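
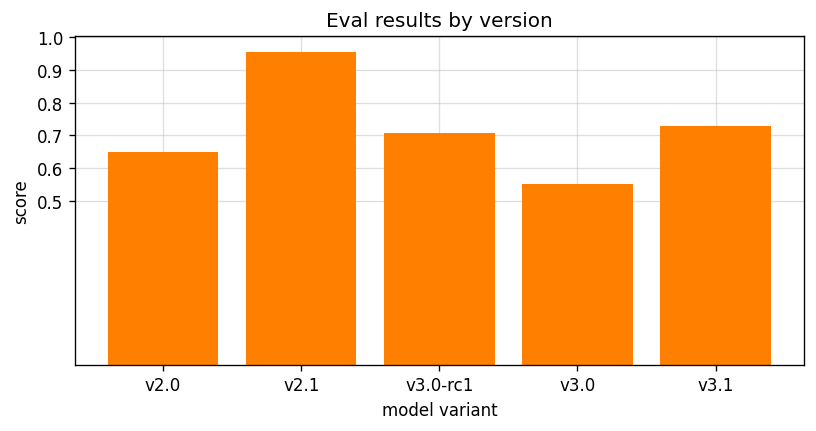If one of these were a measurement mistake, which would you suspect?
v2.1 ≈ 1.0; the rest sit between ≈ 0.6 and ≈ 0.7.

v2.1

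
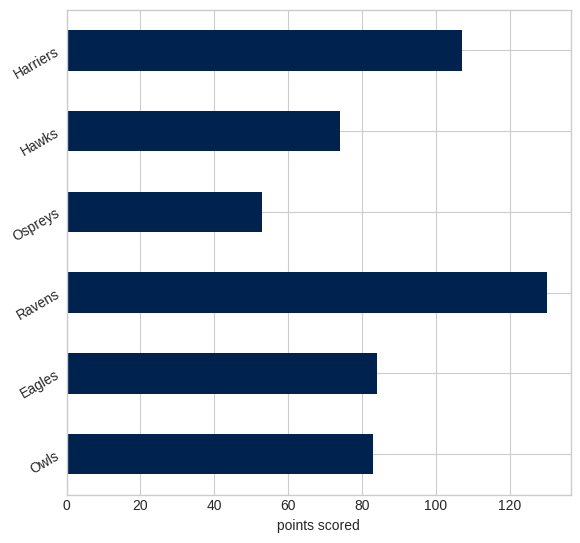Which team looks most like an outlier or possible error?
Ravens

Ravens ≈ 120; the rest sit between ≈ 60 and ≈ 100.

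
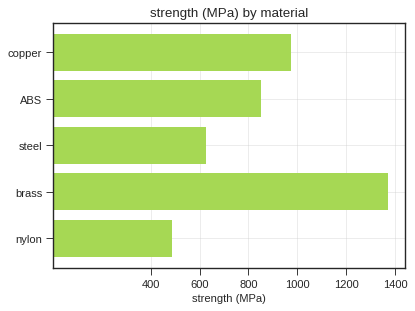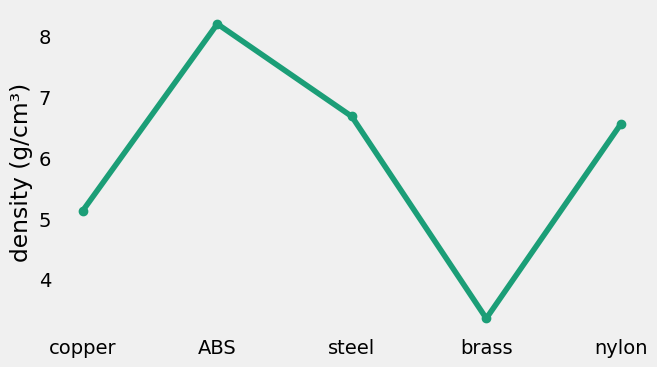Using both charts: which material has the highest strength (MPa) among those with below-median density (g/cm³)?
brass

Chart 2 median density (g/cm³) ≈ 7; below-median materials: copper, brass. Among those, brass has the highest strength (MPa) (≈ 1400).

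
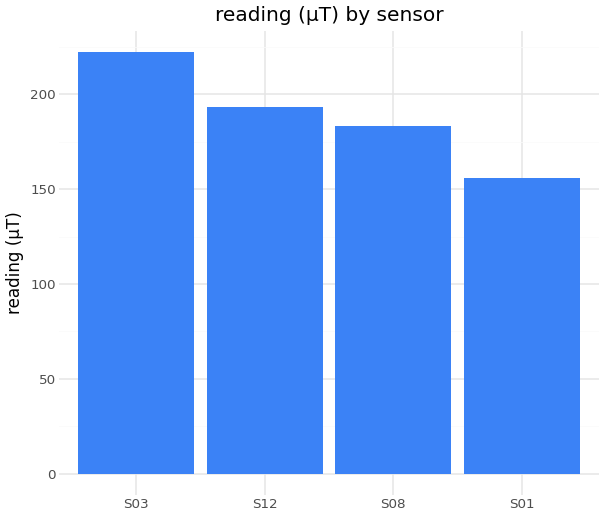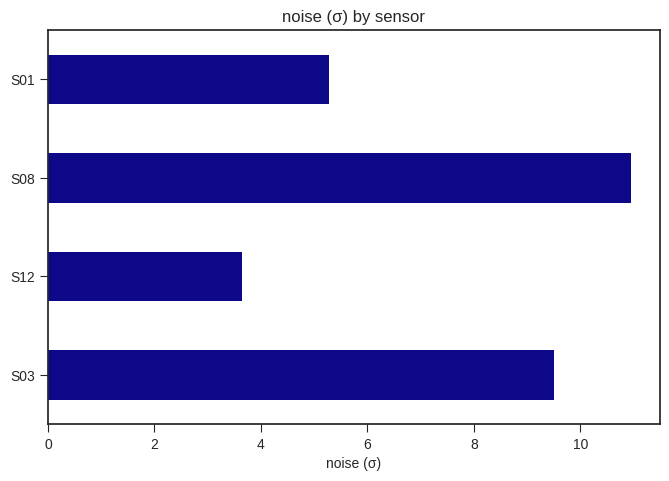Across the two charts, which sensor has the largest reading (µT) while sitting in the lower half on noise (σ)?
S12

Chart 2 median noise (σ) ≈ 8; below-median sensors: S12, S01. Among those, S12 has the highest reading (µT) (≈ 200).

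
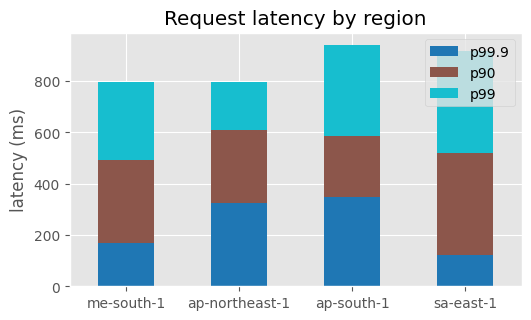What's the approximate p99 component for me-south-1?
≈ 300

p99 top ≈ 800, bottom ≈ 500; segment ≈ 300.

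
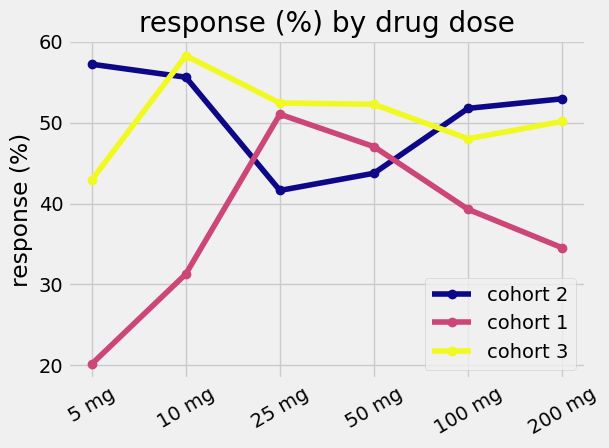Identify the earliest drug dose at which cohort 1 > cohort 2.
25 mg

10 mg: cohort 1 ≈ 30 vs cohort 2 ≈ 55 (not yet); 25 mg: cohort 1 ≈ 50 vs cohort 2 ≈ 40 (first crossover).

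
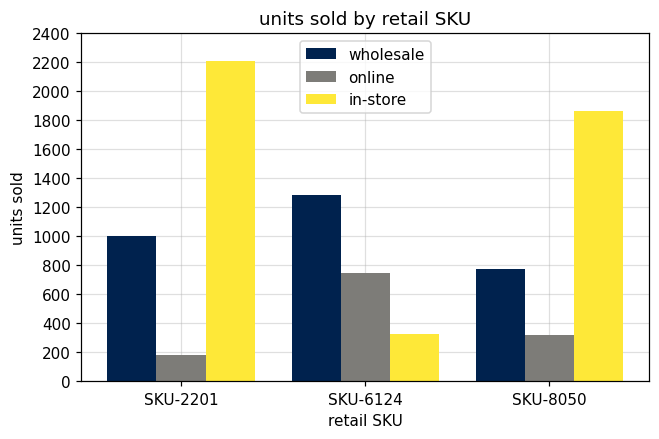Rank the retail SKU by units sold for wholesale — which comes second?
Top 3 for wholesale: SKU-6124 ≈ 1200, SKU-2201 ≈ 1000, SKU-8050 ≈ 800.

SKU-2201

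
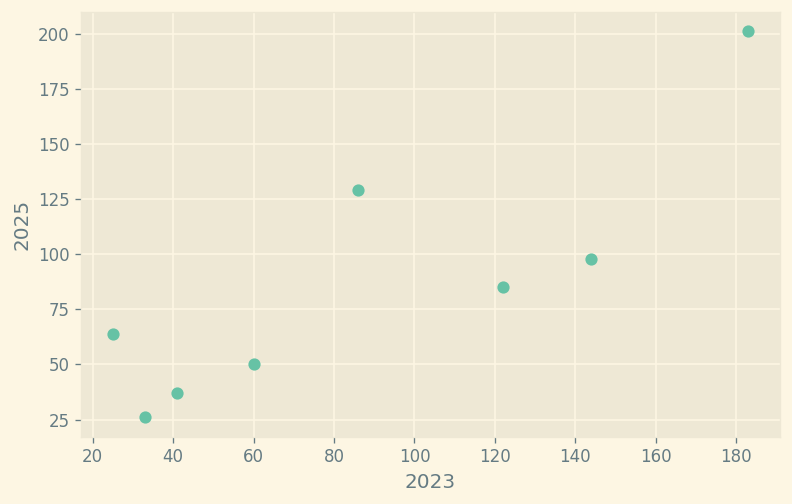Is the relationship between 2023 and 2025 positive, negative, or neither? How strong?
Points are positively correlated; strong (|r| ≈ 0.8).

positive, strong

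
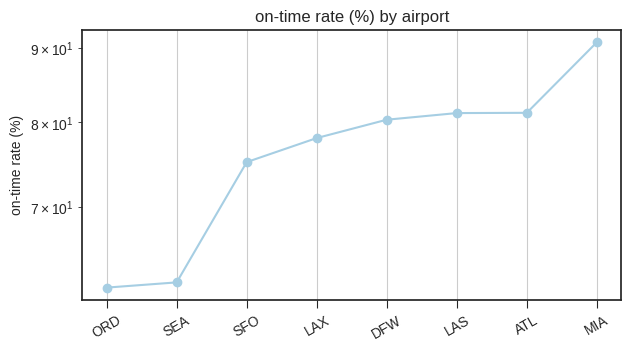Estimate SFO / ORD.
SFO ≈ 75, ORD ≈ 60; 75/60 ≈ 1.25.

≈ 1.25×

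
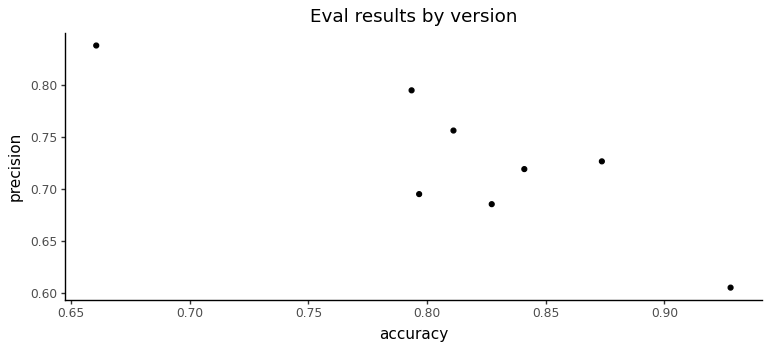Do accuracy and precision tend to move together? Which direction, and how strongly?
negative, strong

Points are negatively correlated; strong (|r| ≈ 0.8).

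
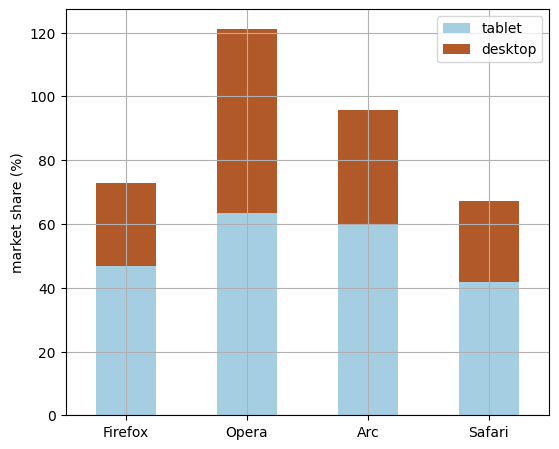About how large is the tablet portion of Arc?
tablet top ≈ 60, bottom ≈ 0; segment ≈ 60.

≈ 60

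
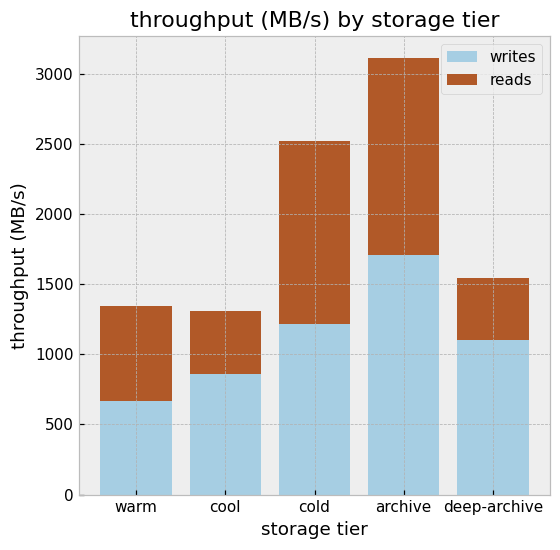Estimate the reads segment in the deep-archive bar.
≈ 500

reads top ≈ 1500, bottom ≈ 1000; segment ≈ 500.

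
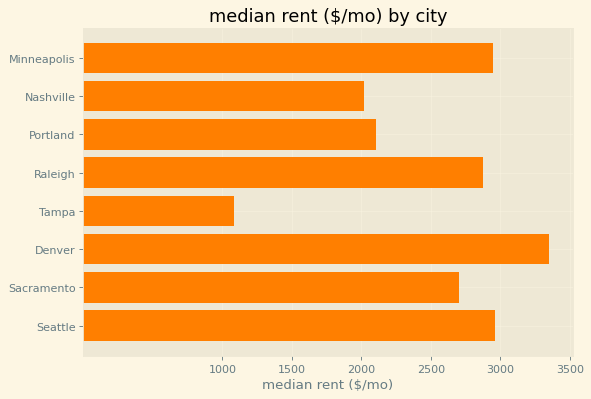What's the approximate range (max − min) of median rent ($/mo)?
Max Denver ≈ 3500, min Tampa ≈ 1000; range ≈ 2500.

≈ 2500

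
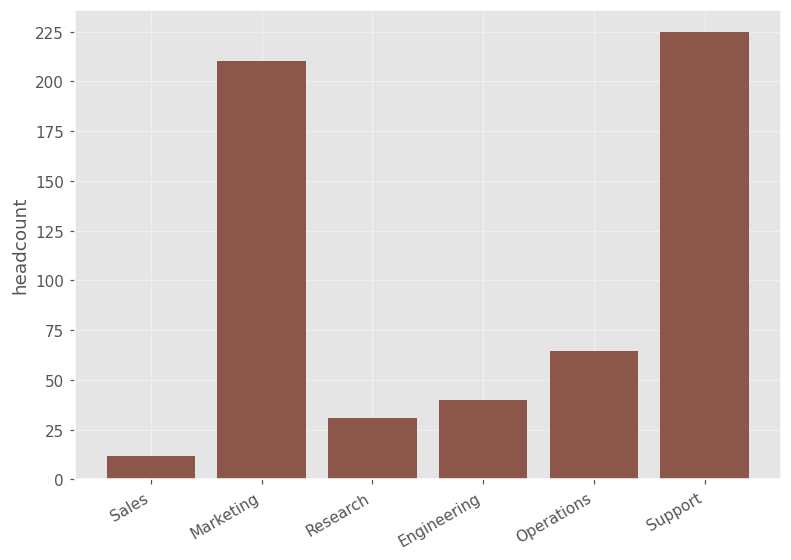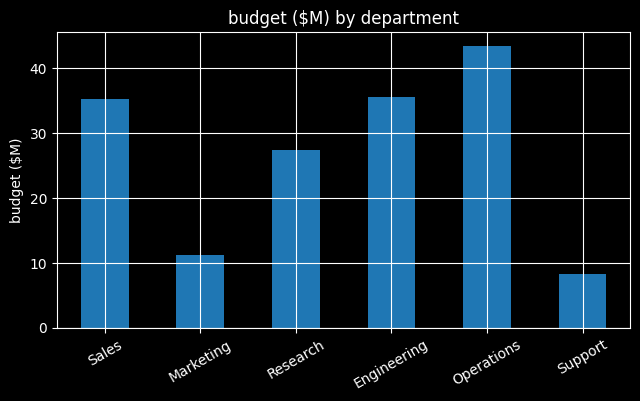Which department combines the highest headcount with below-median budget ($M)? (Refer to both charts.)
Chart 2 median budget ($M) ≈ 30; below-median departments: Marketing, Research, Support. Among those, Support has the highest headcount (≈ 225).

Support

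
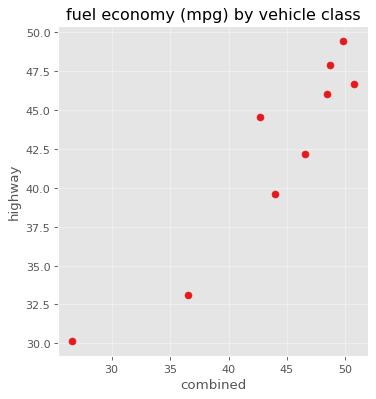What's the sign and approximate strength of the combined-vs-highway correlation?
positive, strong

Points are positively correlated; strong (|r| ≈ 0.9).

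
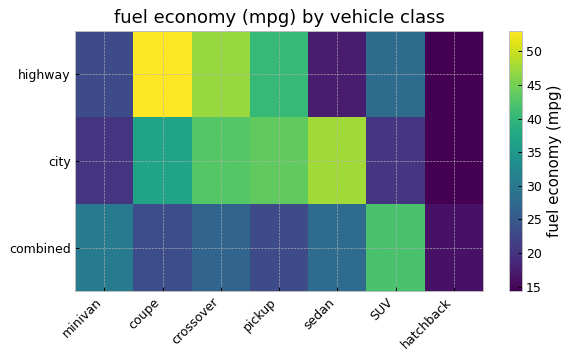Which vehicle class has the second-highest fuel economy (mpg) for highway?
crossover

Top 3 for highway: coupe ≈ 55, crossover ≈ 45, pickup ≈ 40.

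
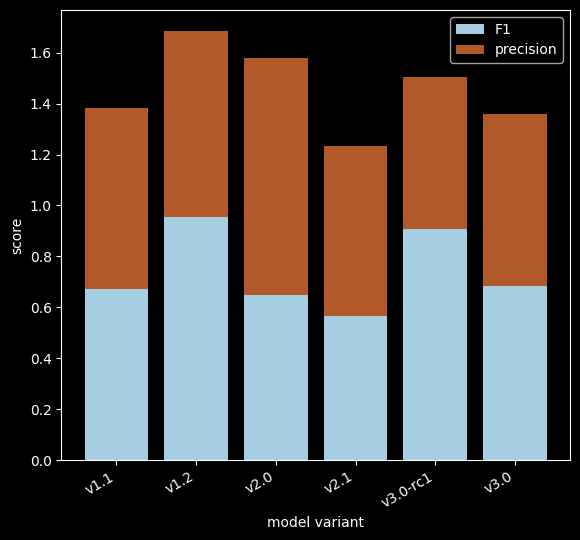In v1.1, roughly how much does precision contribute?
precision top ≈ 1.4, bottom ≈ 0.6; segment ≈ 0.8.

≈ 0.8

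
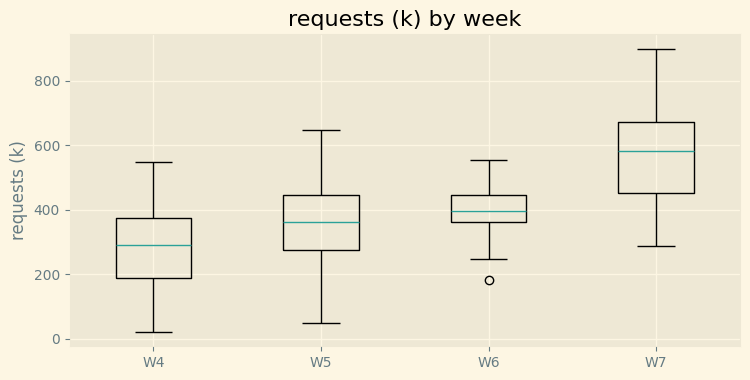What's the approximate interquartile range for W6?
Q3 ≈ 450, Q1 ≈ 350; IQR ≈ 100.

≈ 100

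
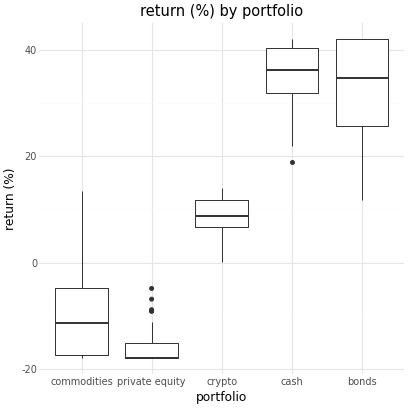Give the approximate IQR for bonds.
Q3 ≈ 40, Q1 ≈ 25; IQR ≈ 15.

≈ 15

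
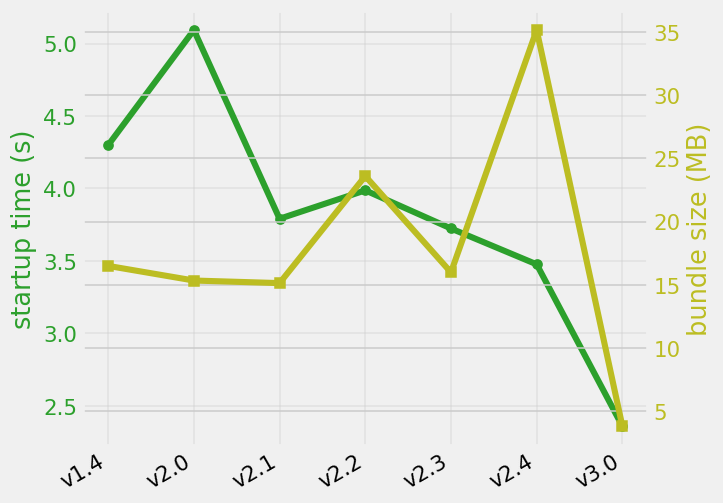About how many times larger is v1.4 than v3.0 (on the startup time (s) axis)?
≈ 1.8×

v1.4 ≈ 4.5, v3.0 ≈ 2.5; 4.5/2.5 ≈ 1.8.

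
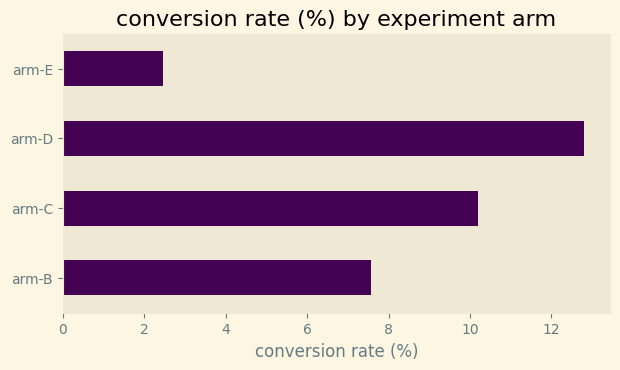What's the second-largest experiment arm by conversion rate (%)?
Top 3: arm-D ≈ 12, arm-C ≈ 10, arm-B ≈ 8.

arm-C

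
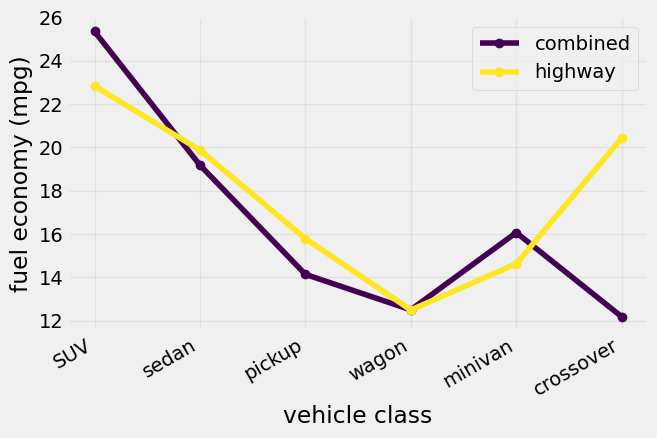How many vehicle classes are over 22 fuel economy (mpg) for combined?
Above 22: SUV.

1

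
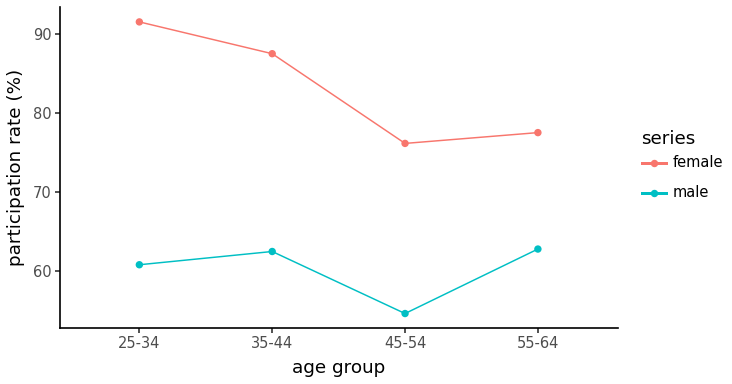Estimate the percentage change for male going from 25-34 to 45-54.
≈ -8.3%

25-34 ≈ 60, 45-54 ≈ 55; (55 − 60) / 60 ≈ -8.3%.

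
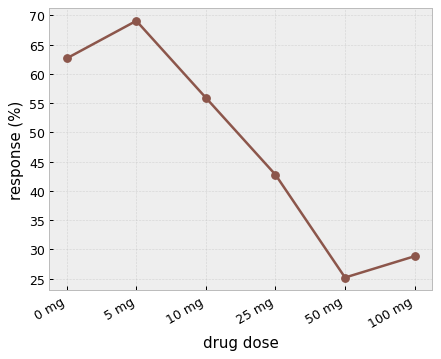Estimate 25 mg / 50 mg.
≈ 1.8×

25 mg ≈ 45, 50 mg ≈ 25; 45/25 ≈ 1.8.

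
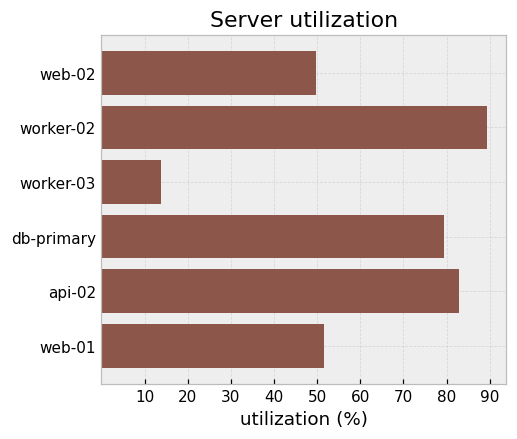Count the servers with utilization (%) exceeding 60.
Above 60: worker-02, db-primary, api-02.

3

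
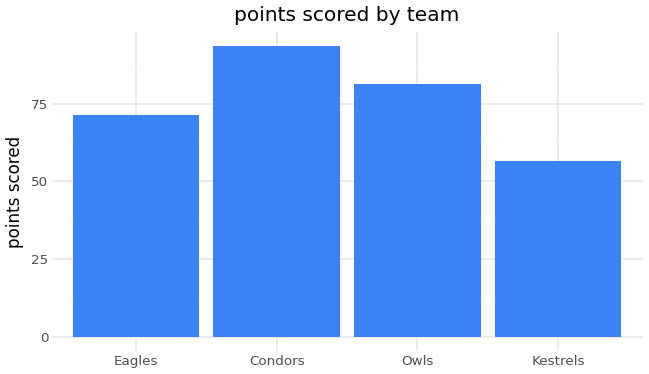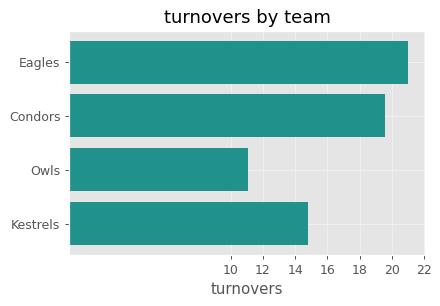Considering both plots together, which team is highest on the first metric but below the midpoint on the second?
Owls

Chart 2 median turnovers ≈ 18; below-median teams: Owls, Kestrels. Among those, Owls has the highest points scored (≈ 80).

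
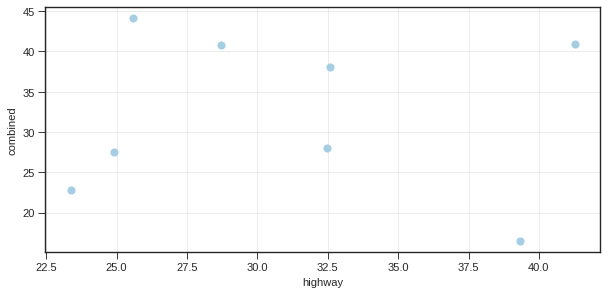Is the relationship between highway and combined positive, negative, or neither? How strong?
Points are roughly uncorrelated; weak (|r| ≈ 0.0).

no clear correlation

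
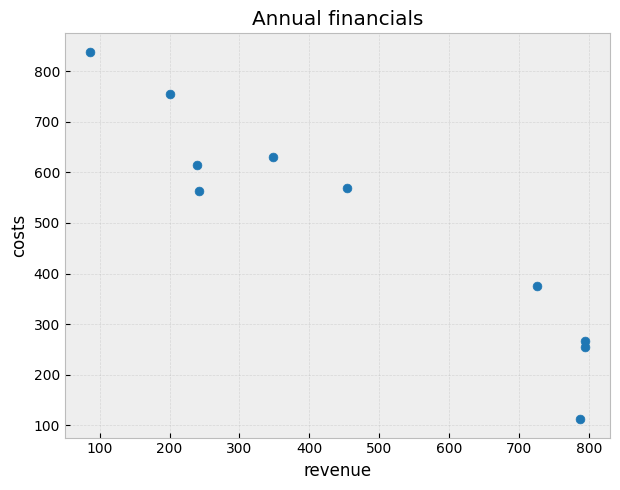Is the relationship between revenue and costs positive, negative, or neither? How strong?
Points are negatively correlated; strong (|r| ≈ 0.9).

negative, strong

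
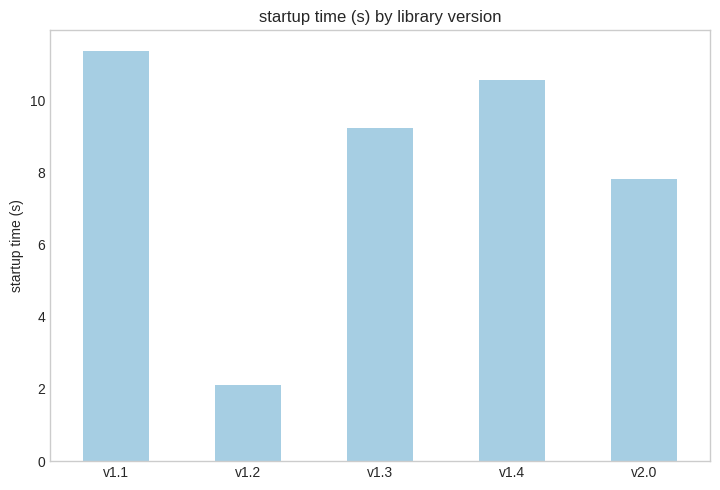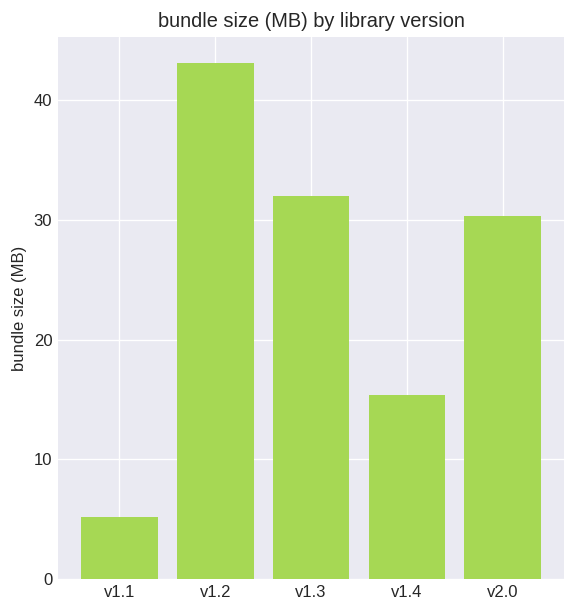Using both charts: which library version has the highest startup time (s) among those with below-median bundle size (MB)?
Chart 2 median bundle size (MB) ≈ 30; below-median library versions: v1.1, v1.4. Among those, v1.1 has the highest startup time (s) (≈ 12).

v1.1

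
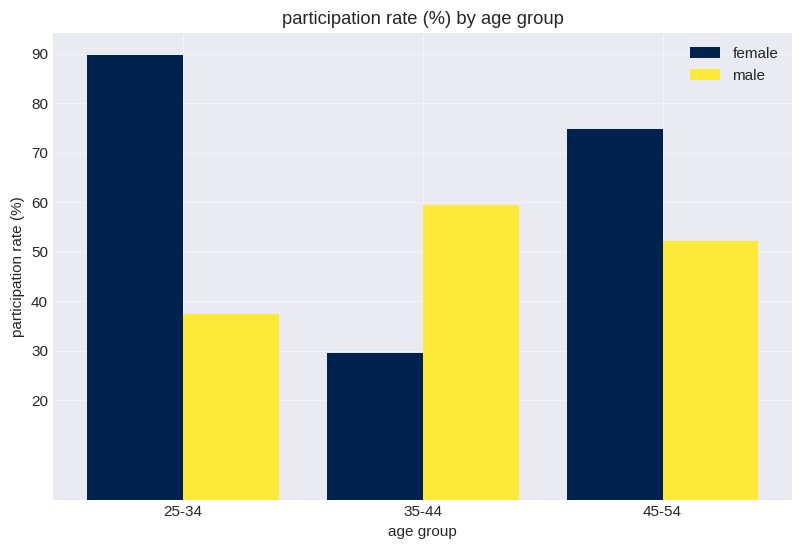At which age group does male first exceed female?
35-44

25-34: male ≈ 40 vs female ≈ 90 (not yet); 35-44: male ≈ 60 vs female ≈ 30 (first crossover).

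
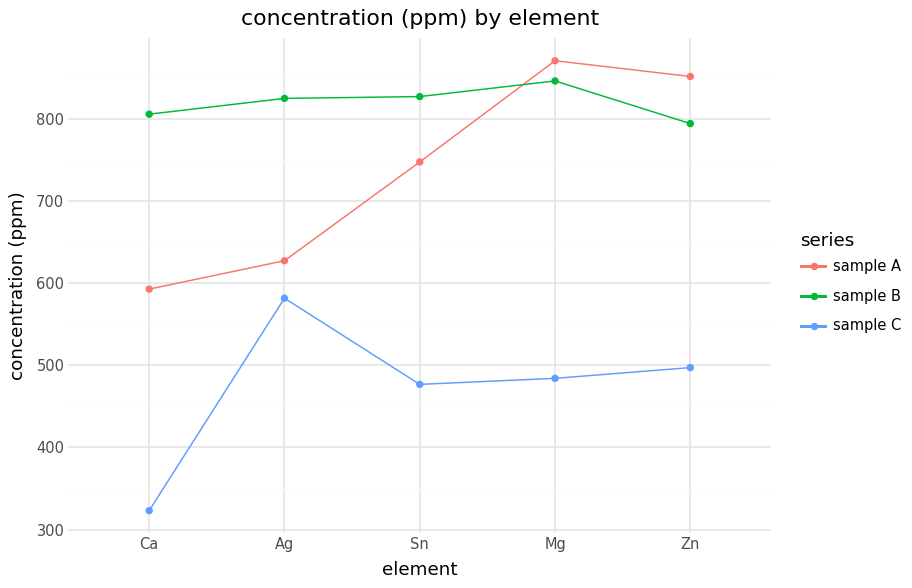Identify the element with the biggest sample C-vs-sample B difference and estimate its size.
Ca: sample C ≈ 300, sample B ≈ 800 → gap ≈ 500. Next-largest (Mg) is only ≈ 350.

Ca, ≈ 500 ppm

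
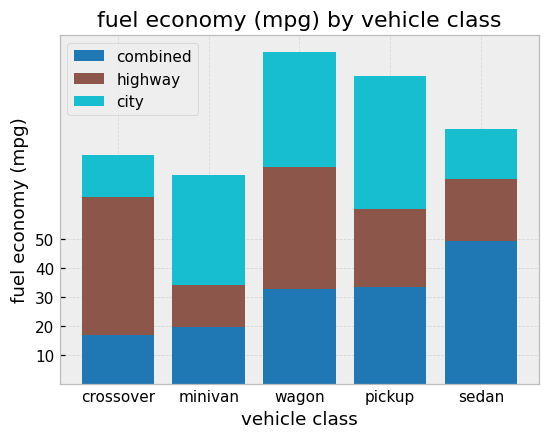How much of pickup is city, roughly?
city top ≈ 110, bottom ≈ 60; segment ≈ 50.

≈ 50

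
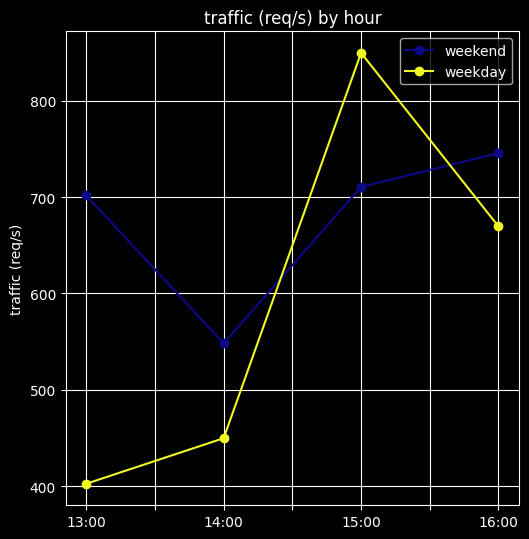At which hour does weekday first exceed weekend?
15:00

14:00: weekday ≈ 450 vs weekend ≈ 550 (not yet); 15:00: weekday ≈ 850 vs weekend ≈ 700 (first crossover).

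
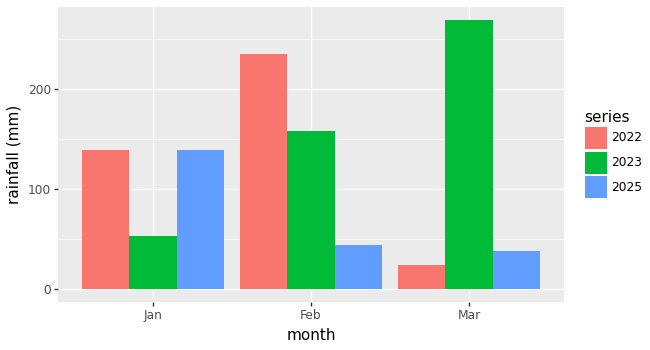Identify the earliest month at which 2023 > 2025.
Jan: 2023 ≈ 50 vs 2025 ≈ 150 (not yet); Feb: 2023 ≈ 150 vs 2025 ≈ 50 (first crossover).

Feb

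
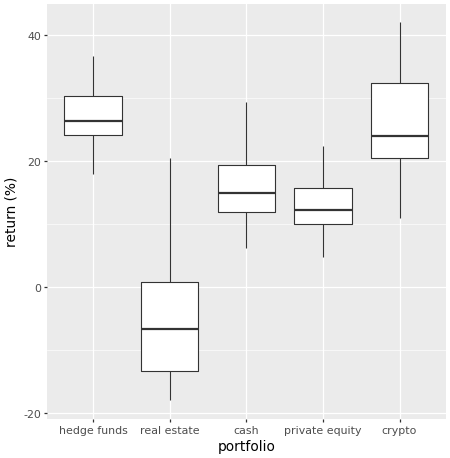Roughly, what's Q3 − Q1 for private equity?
Q3 ≈ 15, Q1 ≈ 10; IQR ≈ 5.

≈ 5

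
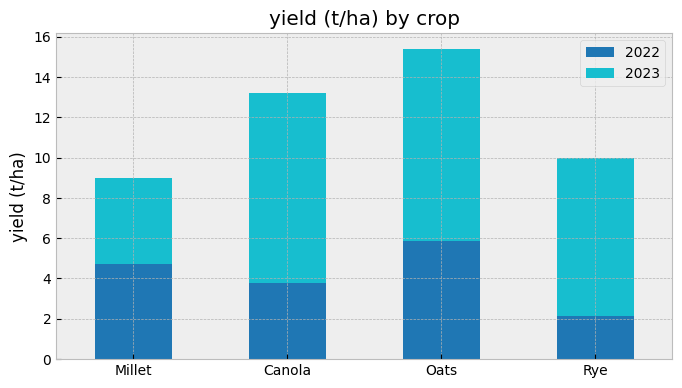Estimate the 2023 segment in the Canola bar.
2023 top ≈ 14, bottom ≈ 4; segment ≈ 10.

≈ 10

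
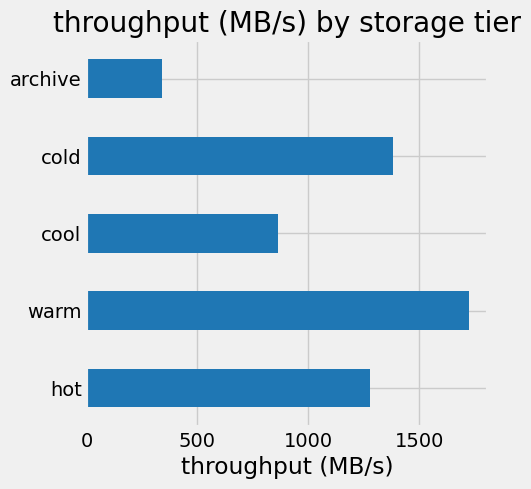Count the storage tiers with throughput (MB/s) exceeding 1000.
Above 1000: hot, warm, cold.

3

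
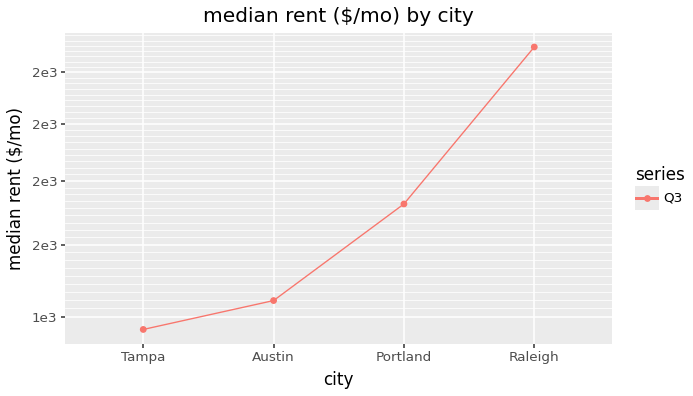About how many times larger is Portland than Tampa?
≈ 1.21×

Portland ≈ 1700, Tampa ≈ 1400; 1700/1400 ≈ 1.21.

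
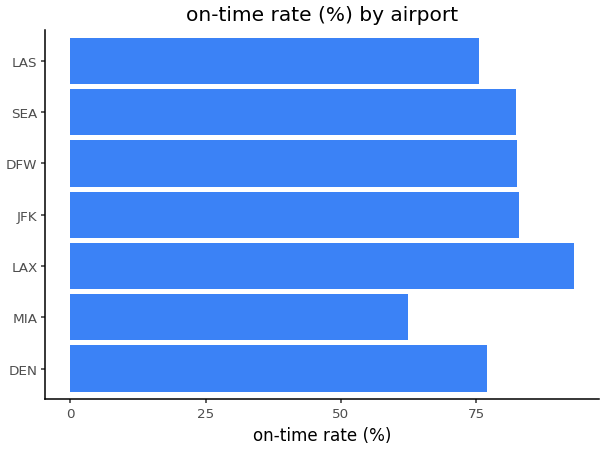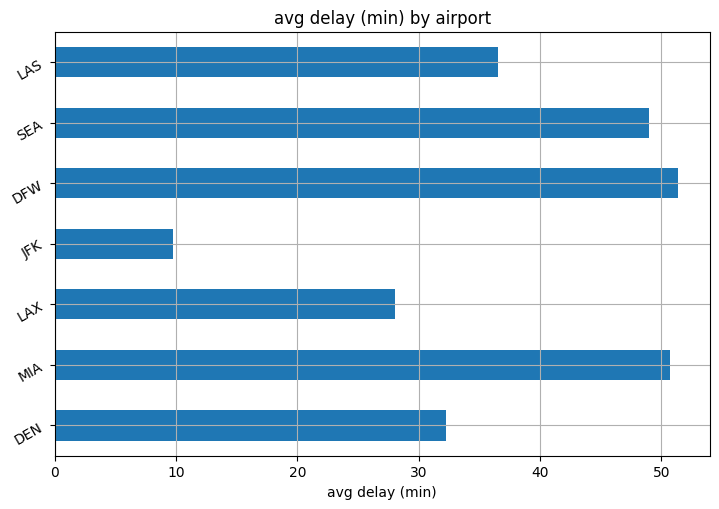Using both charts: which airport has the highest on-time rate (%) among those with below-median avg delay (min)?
Chart 2 median avg delay (min) ≈ 35; below-median airports: DEN, LAX, JFK. Among those, LAX has the highest on-time rate (%) (≈ 90).

LAX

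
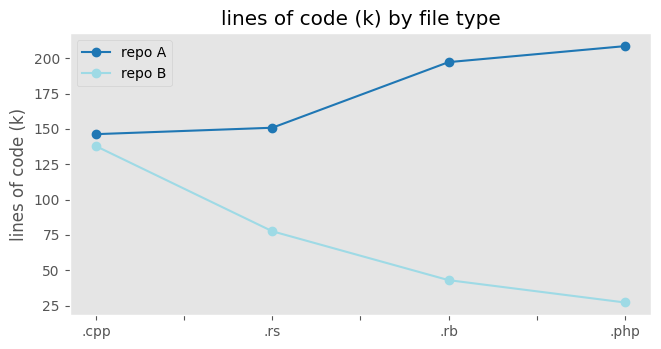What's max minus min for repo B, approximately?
Max .cpp ≈ 140, min .php ≈ 20; range ≈ 120.

≈ 120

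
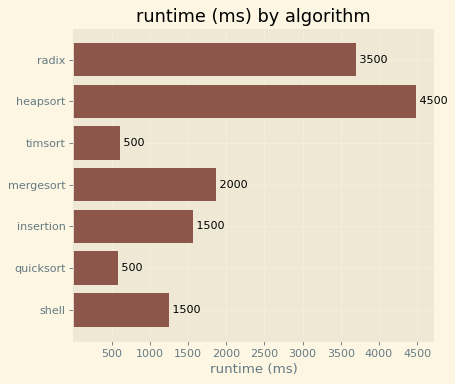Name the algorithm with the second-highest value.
Top 3: heapsort ≈ 4500, radix ≈ 3500, mergesort ≈ 2000.

radix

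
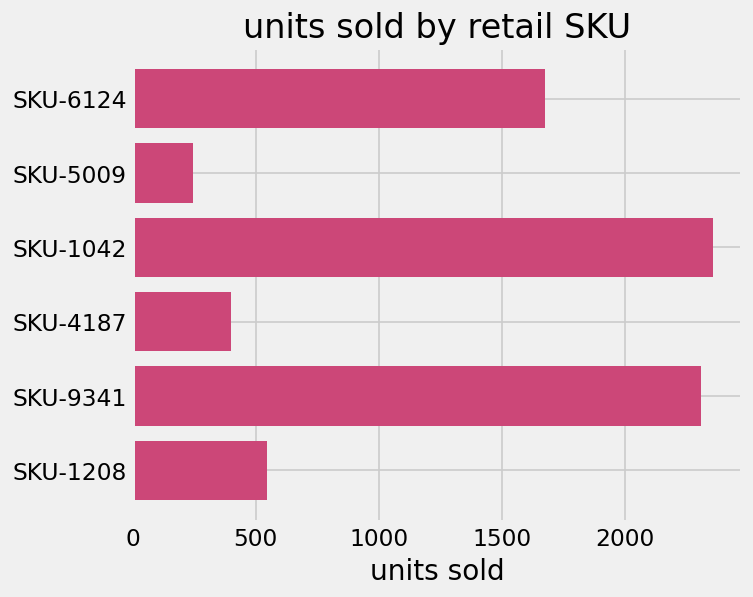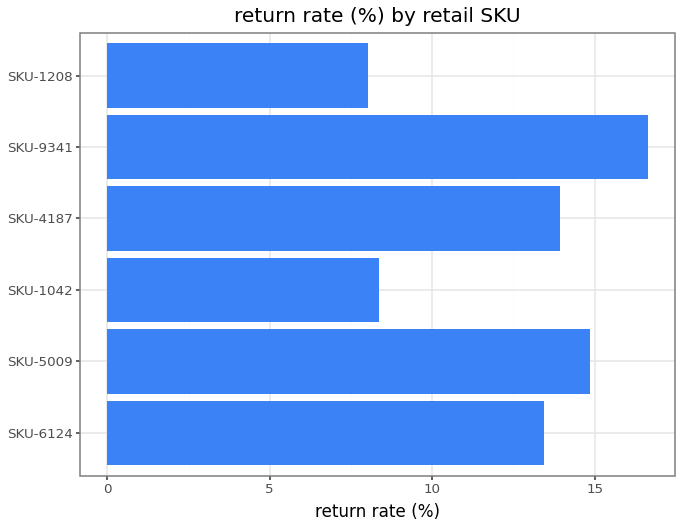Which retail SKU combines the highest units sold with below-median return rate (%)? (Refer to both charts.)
Chart 2 median return rate (%) ≈ 14; below-median retail SKUs: SKU-6124, SKU-1042, SKU-1208. Among those, SKU-1042 has the highest units sold (≈ 2500).

SKU-1042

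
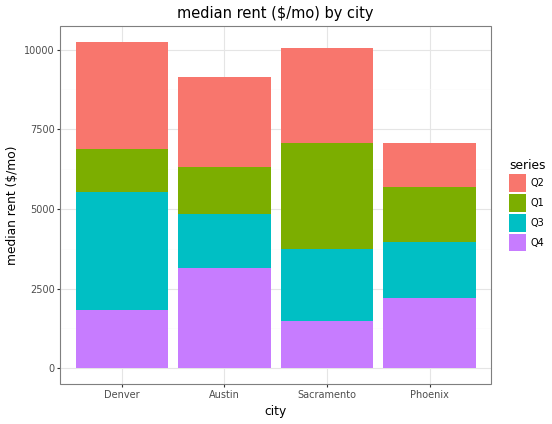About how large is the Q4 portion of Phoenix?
Q4 top ≈ 2000, bottom ≈ 0; segment ≈ 2000.

≈ 2000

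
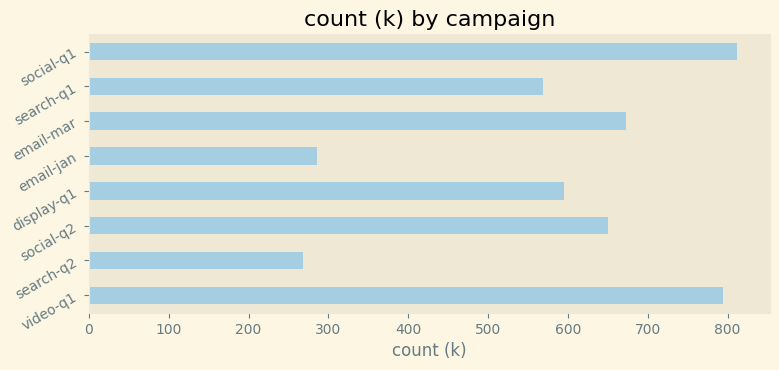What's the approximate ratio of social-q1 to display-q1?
≈ 1.33×

social-q1 ≈ 800, display-q1 ≈ 600; 800/600 ≈ 1.33.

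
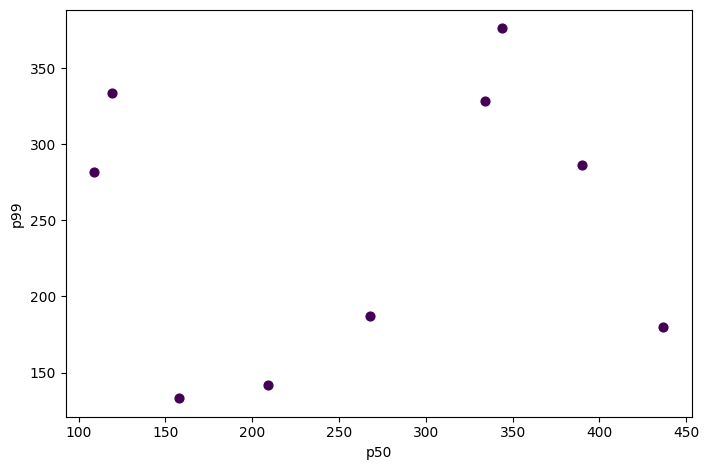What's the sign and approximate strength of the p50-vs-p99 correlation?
no clear correlation

Points are roughly uncorrelated; weak (|r| ≈ 0.1).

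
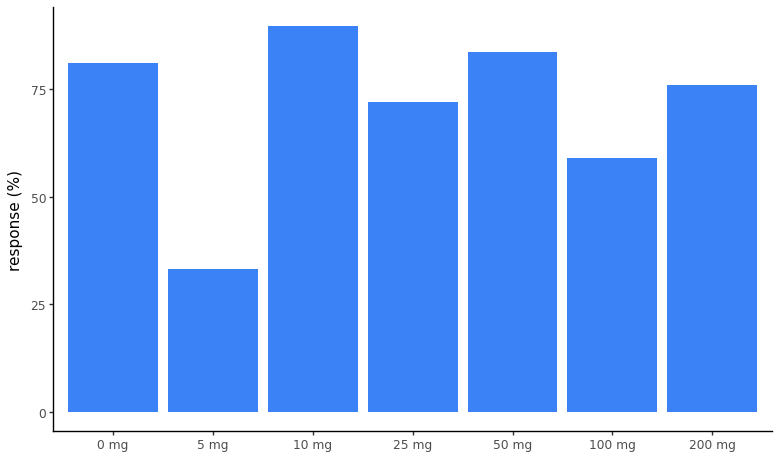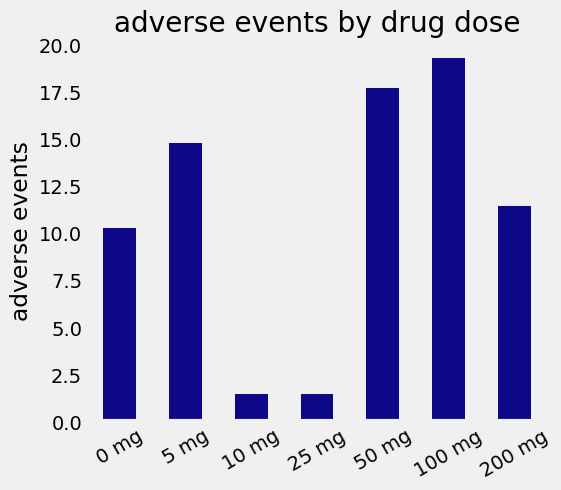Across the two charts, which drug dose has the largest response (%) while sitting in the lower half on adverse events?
Chart 2 median adverse events ≈ 12; below-median drug doses: 0 mg, 10 mg, 25 mg. Among those, 10 mg has the highest response (%) (≈ 90).

10 mg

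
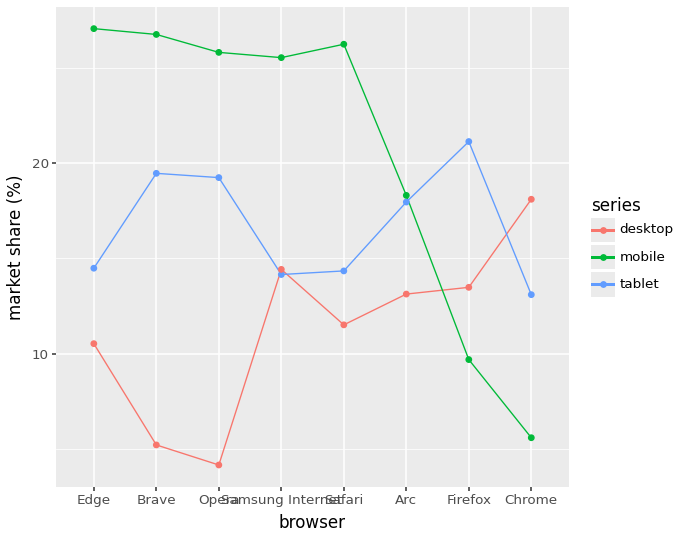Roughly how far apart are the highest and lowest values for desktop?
≈ 14

Max Chrome ≈ 18, min Opera ≈ 4; range ≈ 14.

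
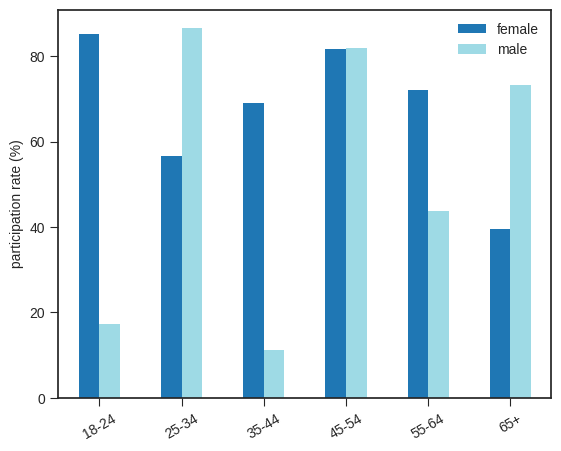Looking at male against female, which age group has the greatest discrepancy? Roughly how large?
18-24: male ≈ 20, female ≈ 90 → gap ≈ 70. Next-largest (35-44) is only ≈ 60.

18-24, ≈ 70 %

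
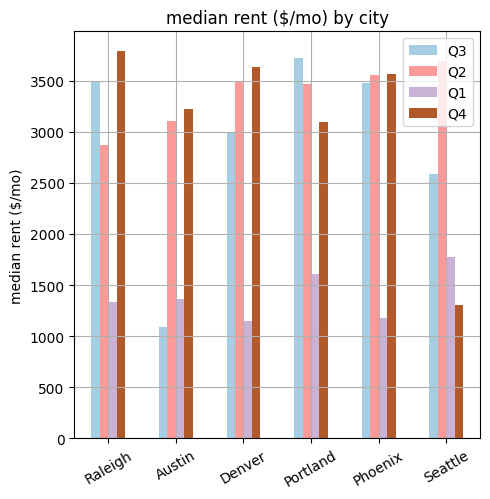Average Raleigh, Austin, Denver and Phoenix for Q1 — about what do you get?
(1500 + 1500 + 1000 + 1000) / 4 ≈ 1250.

≈ 1250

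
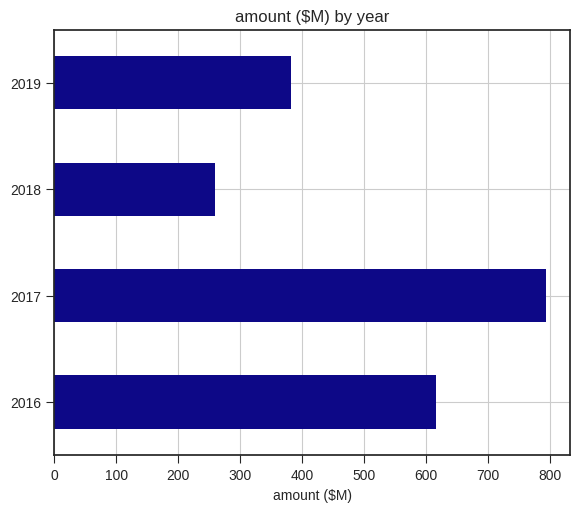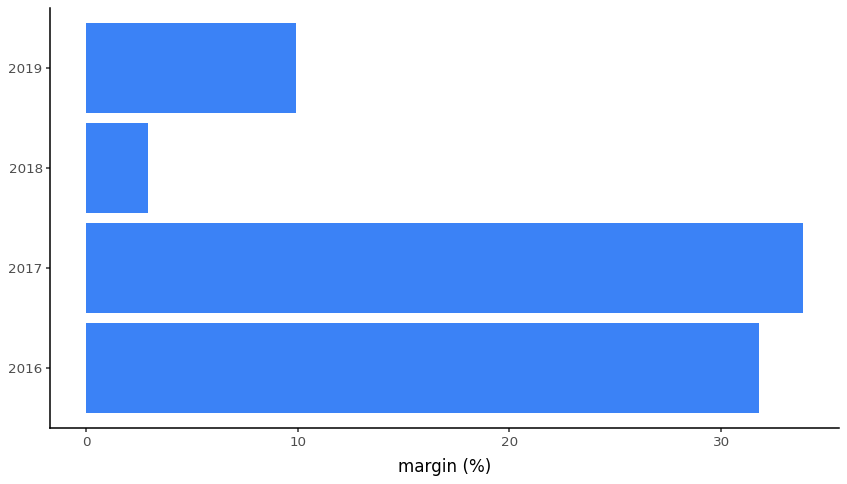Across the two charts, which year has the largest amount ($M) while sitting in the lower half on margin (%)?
2019

Chart 2 median margin (%) ≈ 20; below-median years: 2018, 2019. Among those, 2019 has the highest amount ($M) (≈ 400).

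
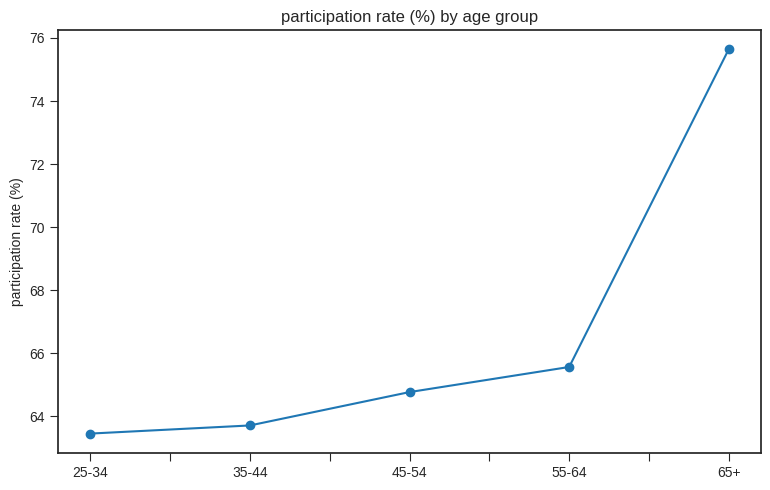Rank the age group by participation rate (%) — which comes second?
Top 3: 65+ ≈ 76, 55-64 ≈ 66, 45-54 ≈ 64.

55-64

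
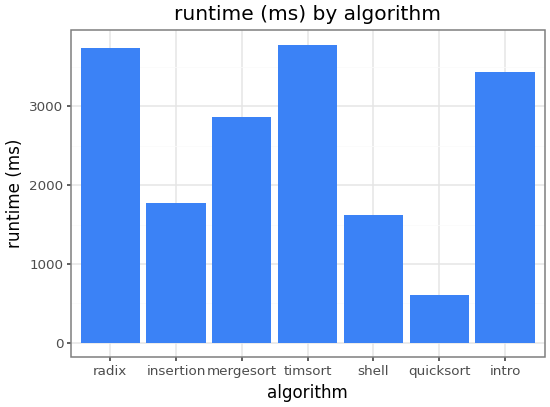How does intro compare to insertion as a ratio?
intro ≈ 3500, insertion ≈ 2000; 3500/2000 ≈ 1.75.

≈ 1.75×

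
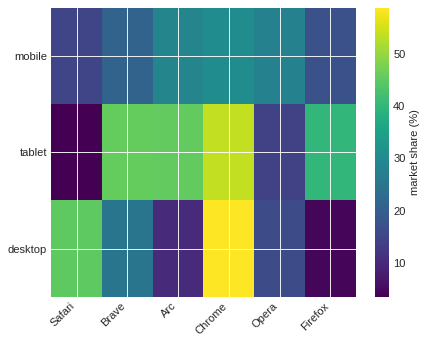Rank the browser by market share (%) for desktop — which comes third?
Brave

Top 4 for desktop: Chrome ≈ 60, Safari ≈ 45, Brave ≈ 25, Opera ≈ 15.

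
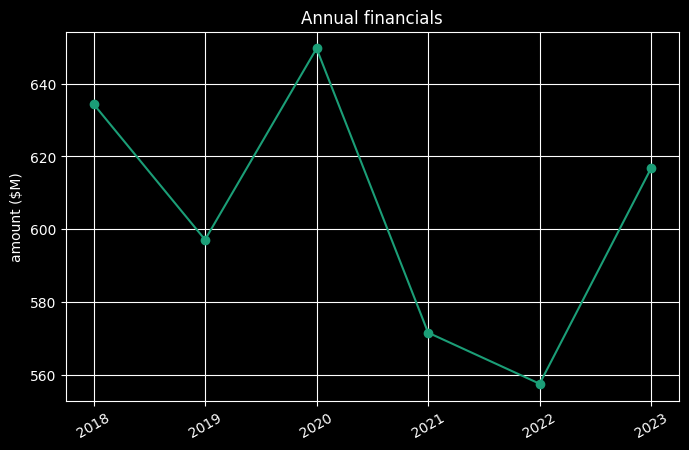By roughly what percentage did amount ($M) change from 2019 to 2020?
≈ +8.3%

2019 ≈ 600, 2020 ≈ 650; (650 − 600) / 600 ≈ +8.3%.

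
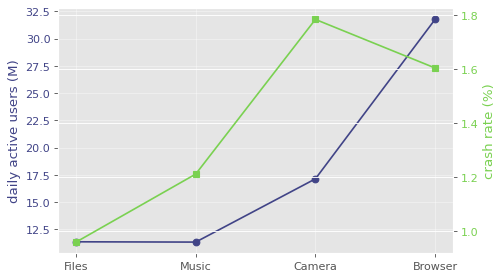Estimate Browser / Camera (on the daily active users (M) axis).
Browser ≈ 32, Camera ≈ 18; 32/18 ≈ 1.78.

≈ 1.78×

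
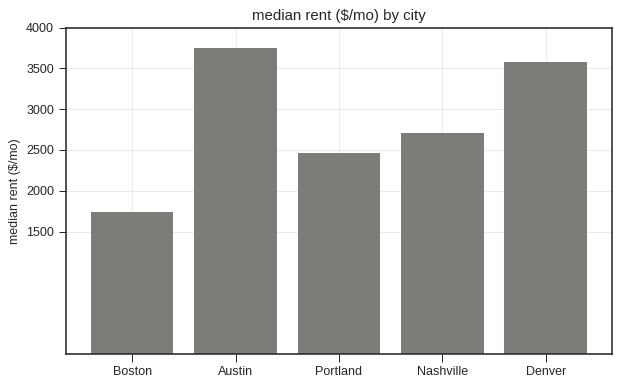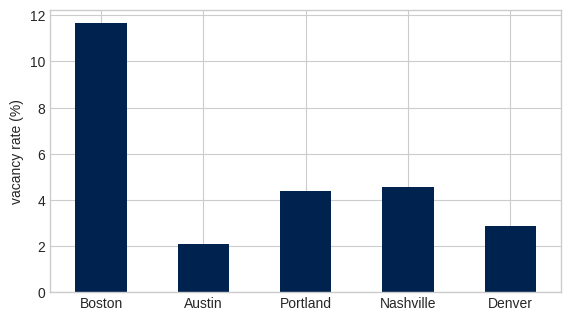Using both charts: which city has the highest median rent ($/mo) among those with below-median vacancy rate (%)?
Chart 2 median vacancy rate (%) ≈ 4; below-median cities: Austin, Denver. Among those, Austin has the highest median rent ($/mo) (≈ 4000).

Austin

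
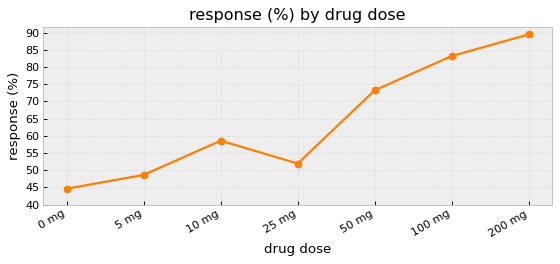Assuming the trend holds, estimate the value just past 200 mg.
≈ 97.5

Last three: 75, 85, 90 → slope ≈ 7.5/step → next ≈ 97.5.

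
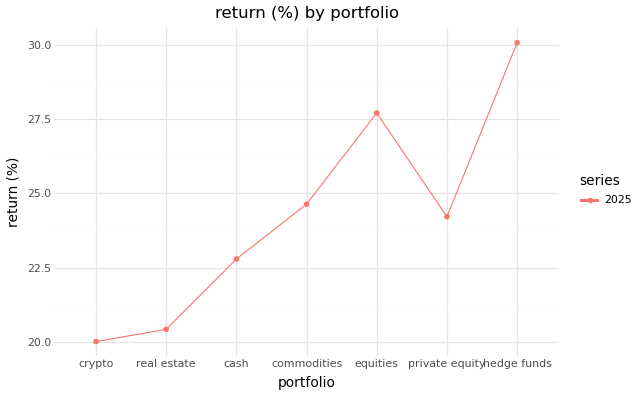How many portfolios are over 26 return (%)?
Above 26: equities, hedge funds.

2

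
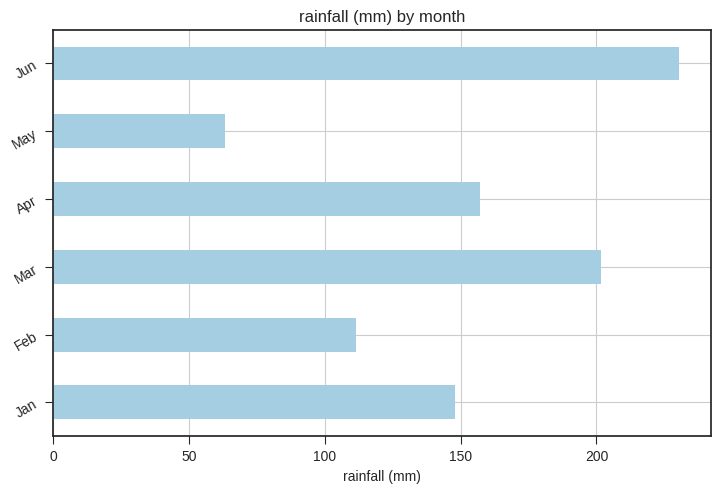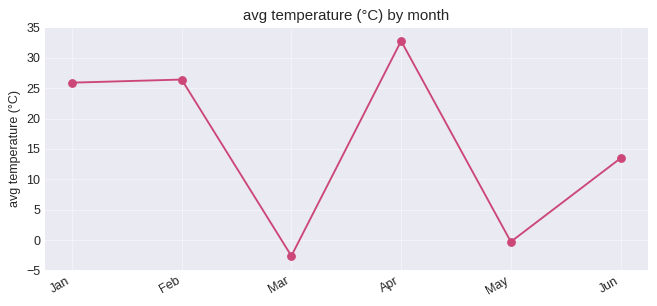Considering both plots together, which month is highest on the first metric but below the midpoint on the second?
Jun

Chart 2 median avg temperature (°C) ≈ 20; below-median months: Mar, May, Jun. Among those, Jun has the highest rainfall (mm) (≈ 225).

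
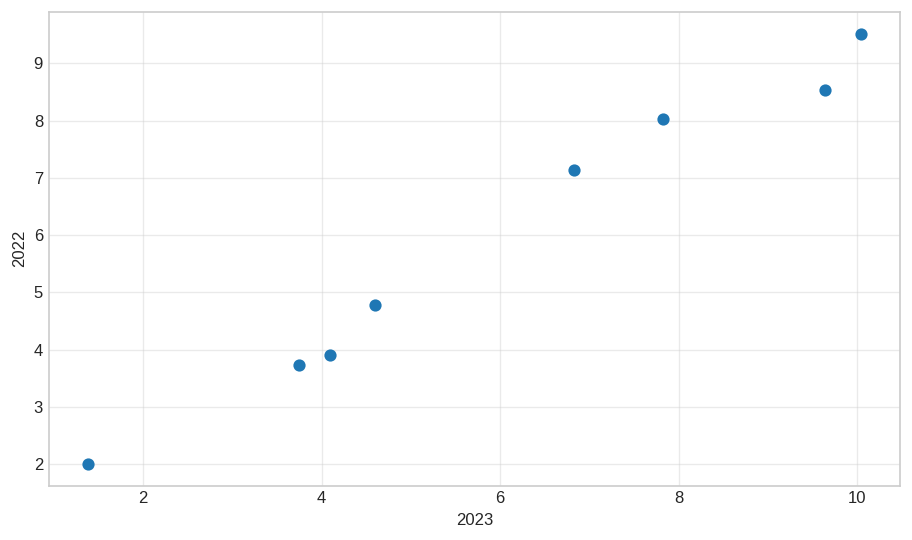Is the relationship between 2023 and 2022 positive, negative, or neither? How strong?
positive, strong

Points are positively correlated; strong (|r| ≈ 1.0).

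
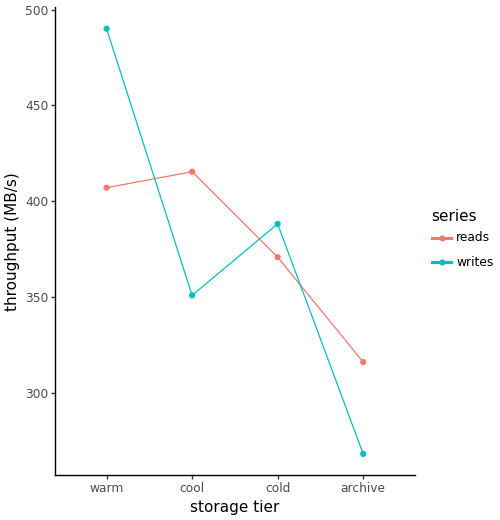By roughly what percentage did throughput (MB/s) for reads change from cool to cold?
≈ -9.5%

cool ≈ 420, cold ≈ 380; (380 − 420) / 420 ≈ -9.5%.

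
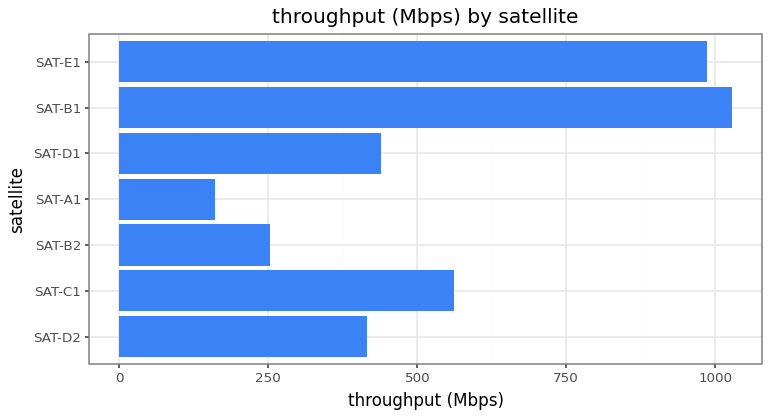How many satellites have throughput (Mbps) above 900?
2

Above 900: SAT-B1, SAT-E1.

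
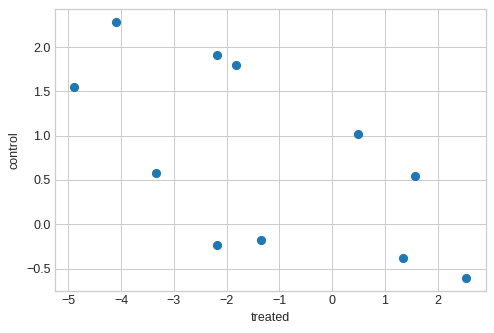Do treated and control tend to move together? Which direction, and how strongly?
negative, moderate

Points are negatively correlated; moderate (|r| ≈ 0.6).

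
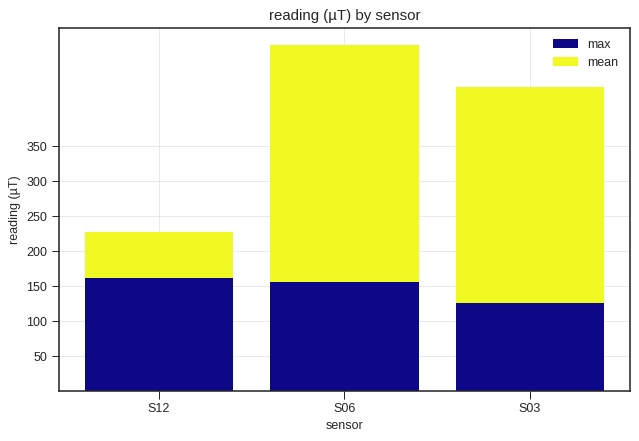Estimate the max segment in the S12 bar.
≈ 150

max top ≈ 150, bottom ≈ 0; segment ≈ 150.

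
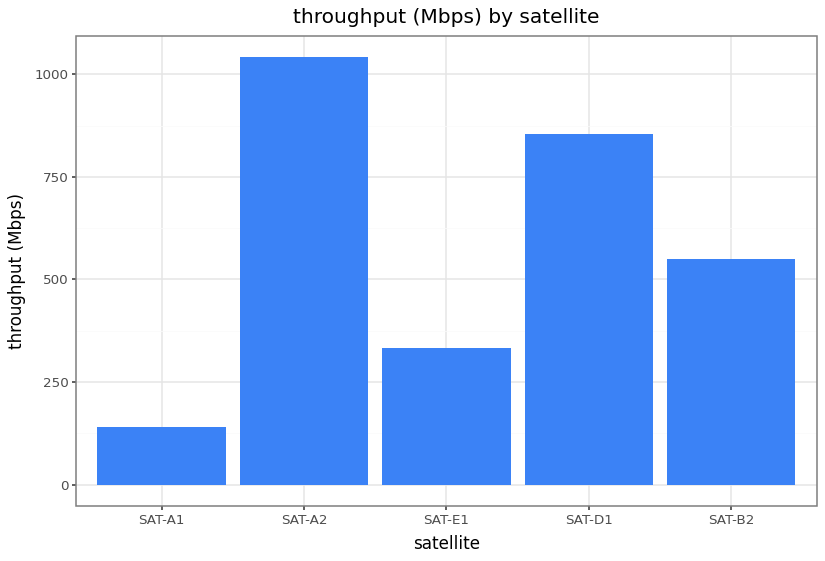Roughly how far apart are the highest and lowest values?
Max SAT-A2 ≈ 1000, min SAT-A1 ≈ 100; range ≈ 900.

≈ 900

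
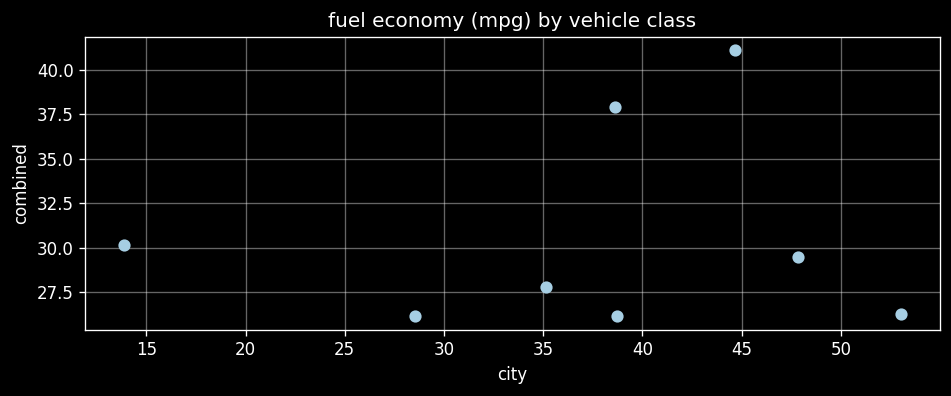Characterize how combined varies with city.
Points are roughly uncorrelated; weak (|r| ≈ 0.1).

no clear correlation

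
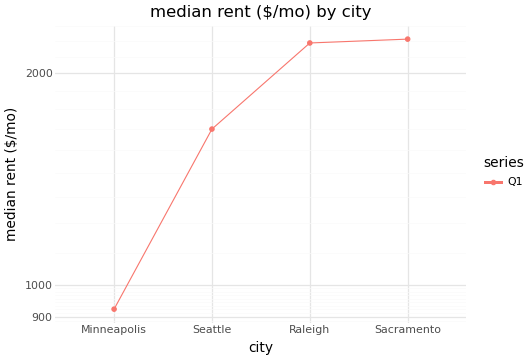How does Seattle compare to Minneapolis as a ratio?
Seattle ≈ 1600, Minneapolis ≈ 1000; 1600/1000 ≈ 1.6.

≈ 1.6×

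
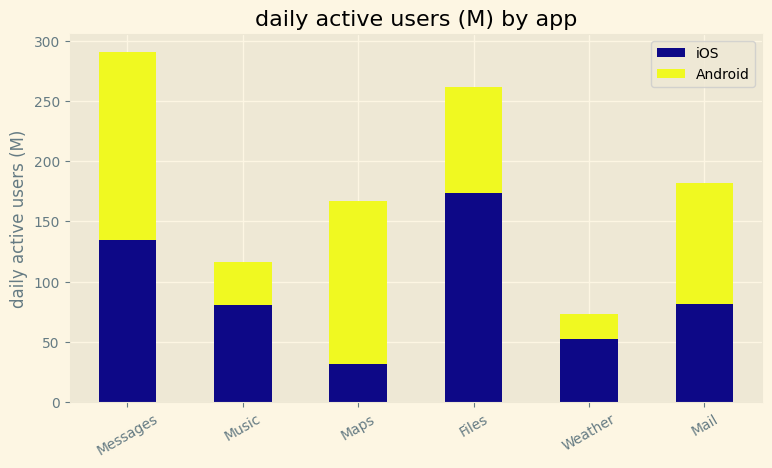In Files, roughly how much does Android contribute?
≈ 75

Android top ≈ 250, bottom ≈ 175; segment ≈ 75.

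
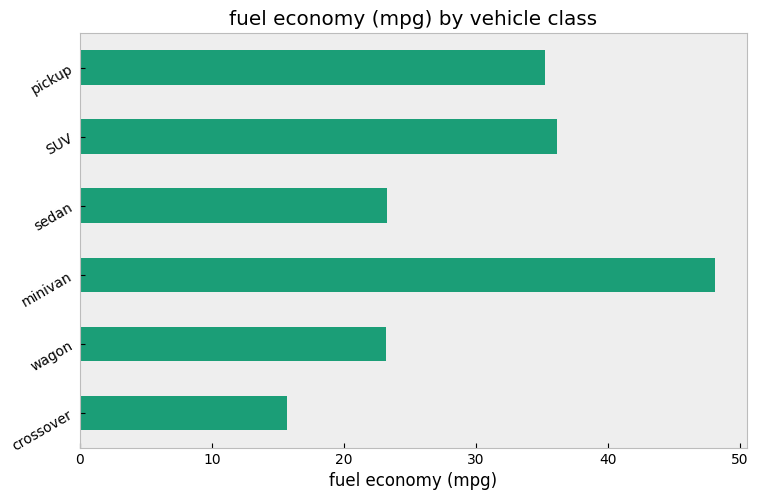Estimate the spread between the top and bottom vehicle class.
≈ 35

Max minivan ≈ 50, min crossover ≈ 15; range ≈ 35.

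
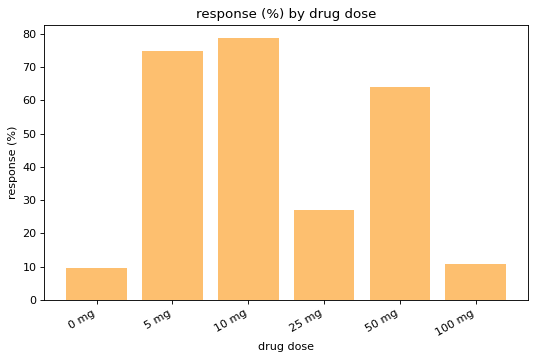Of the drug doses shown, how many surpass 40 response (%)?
3

Above 40: 5 mg, 10 mg, 50 mg.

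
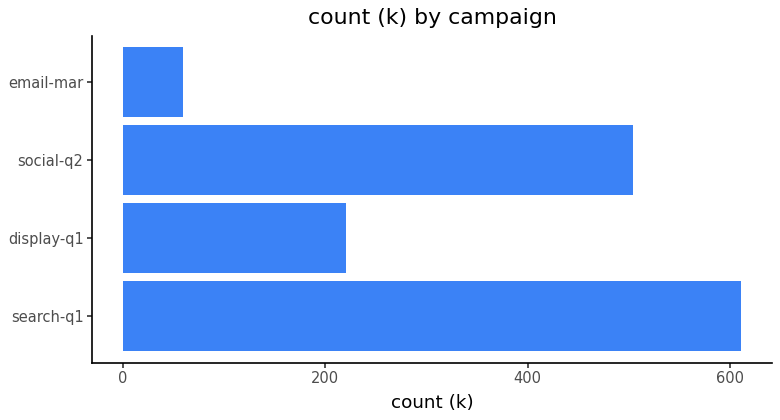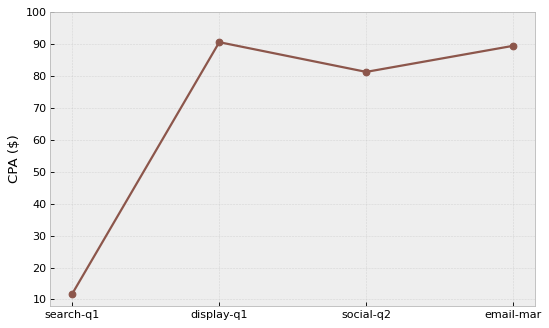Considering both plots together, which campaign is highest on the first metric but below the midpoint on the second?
search-q1

Chart 2 median CPA ($) ≈ 90; below-median campaigns: search-q1, social-q2. Among those, search-q1 has the highest count (k) (≈ 600).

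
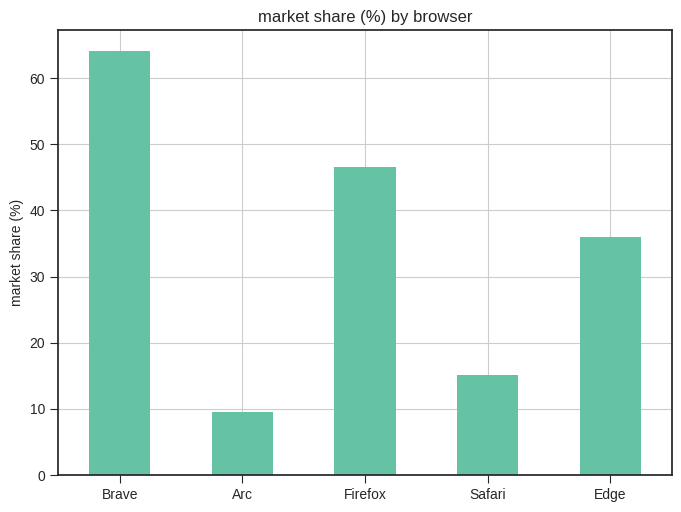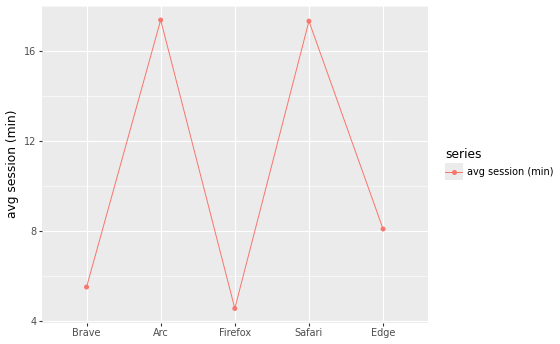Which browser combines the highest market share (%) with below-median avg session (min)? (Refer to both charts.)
Chart 2 median avg session (min) ≈ 8; below-median browsers: Brave, Firefox. Among those, Brave has the highest market share (%) (≈ 60).

Brave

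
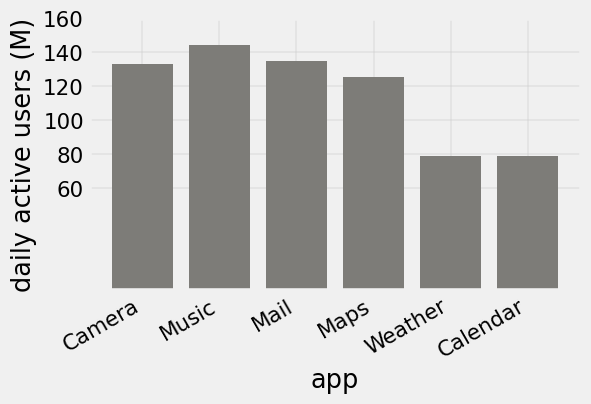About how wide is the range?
≈ 60

Max Music ≈ 140, min Weather ≈ 80; range ≈ 60.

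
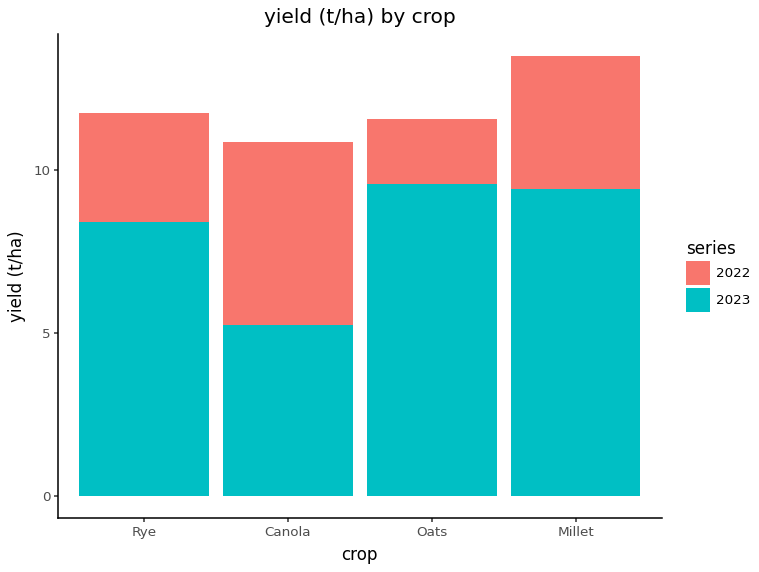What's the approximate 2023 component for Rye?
≈ 8

2023 top ≈ 8, bottom ≈ 0; segment ≈ 8.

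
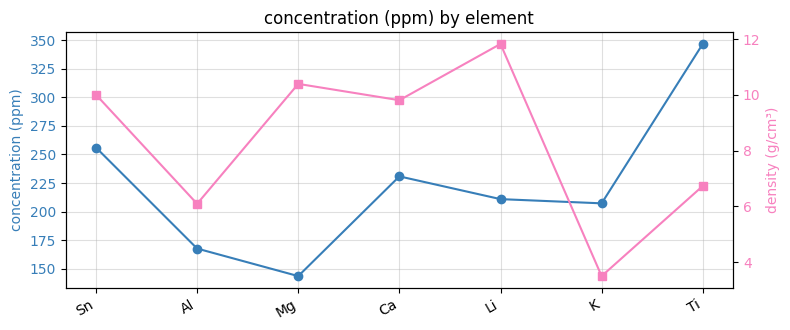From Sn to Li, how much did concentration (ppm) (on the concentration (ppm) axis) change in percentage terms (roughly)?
Sn ≈ 260, Li ≈ 220; (220 − 260) / 260 ≈ -15.4%.

≈ -15.4%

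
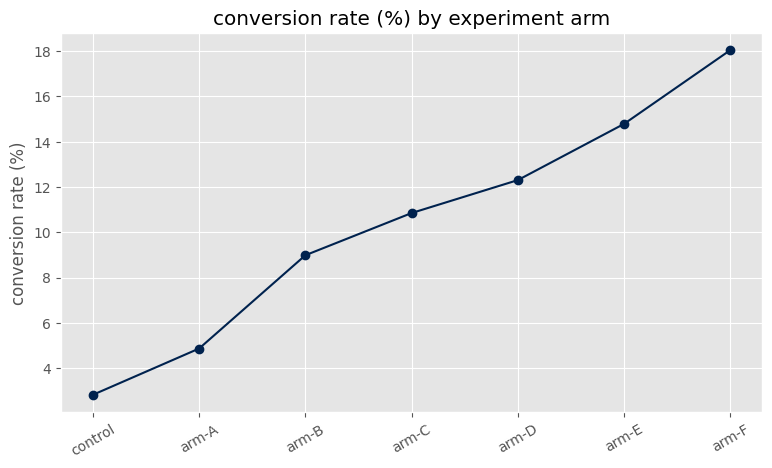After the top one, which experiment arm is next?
Top 3: arm-F ≈ 18, arm-E ≈ 14, arm-D ≈ 12.

arm-E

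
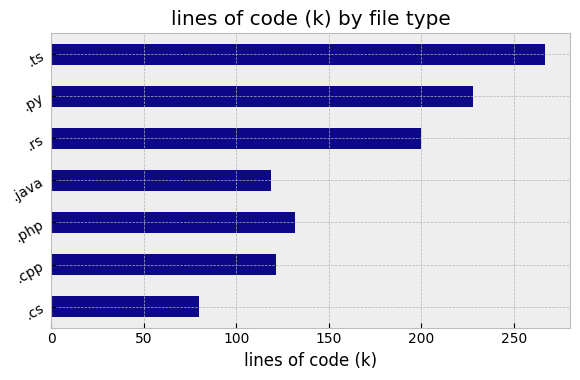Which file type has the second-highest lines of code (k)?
Top 3: .ts ≈ 275, .py ≈ 225, .rs ≈ 200.

.py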